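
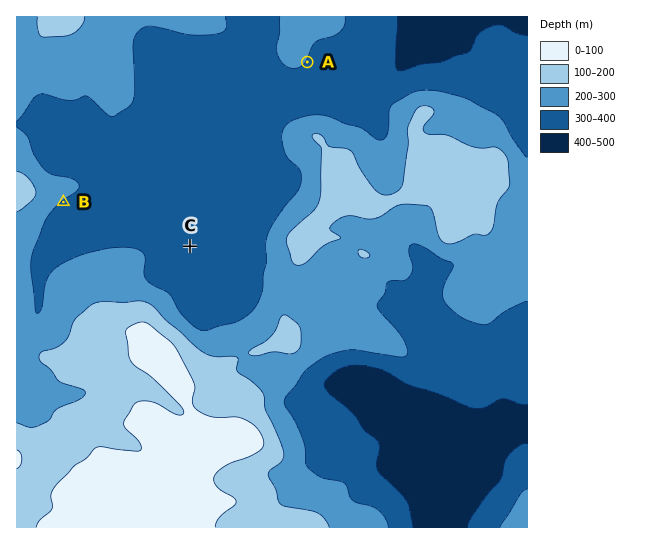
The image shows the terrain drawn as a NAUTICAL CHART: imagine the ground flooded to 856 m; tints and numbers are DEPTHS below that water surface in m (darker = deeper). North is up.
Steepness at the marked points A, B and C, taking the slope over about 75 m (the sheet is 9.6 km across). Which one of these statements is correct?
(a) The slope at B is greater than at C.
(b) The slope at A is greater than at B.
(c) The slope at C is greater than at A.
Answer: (a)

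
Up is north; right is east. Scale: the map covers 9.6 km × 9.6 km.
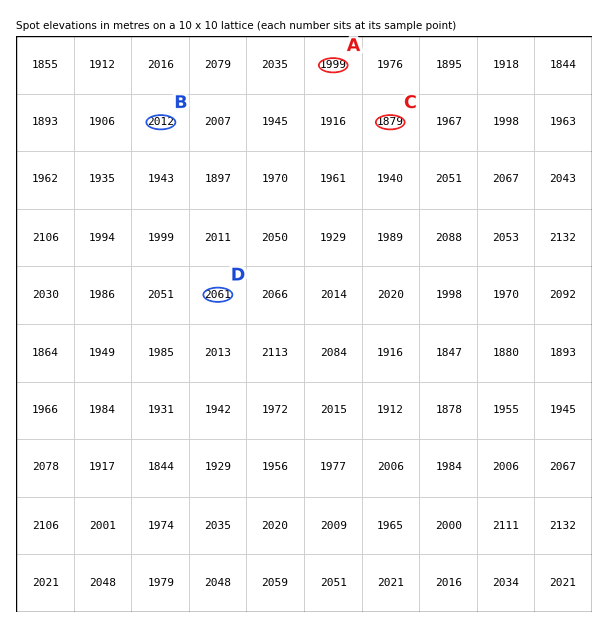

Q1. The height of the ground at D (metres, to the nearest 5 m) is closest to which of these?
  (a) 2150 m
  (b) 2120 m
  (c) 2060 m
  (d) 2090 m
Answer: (c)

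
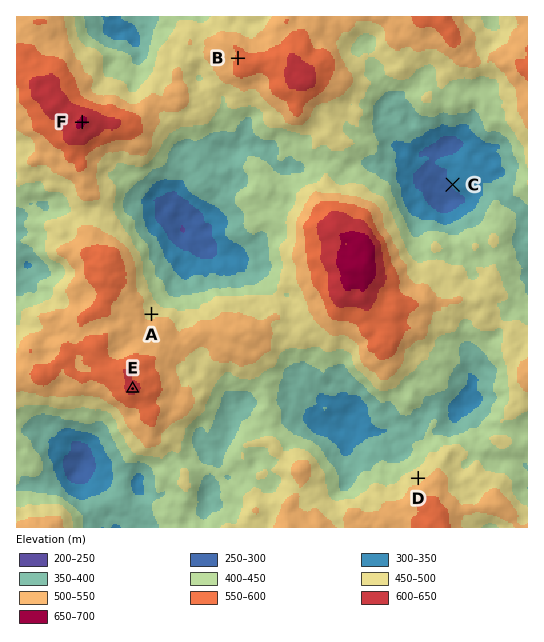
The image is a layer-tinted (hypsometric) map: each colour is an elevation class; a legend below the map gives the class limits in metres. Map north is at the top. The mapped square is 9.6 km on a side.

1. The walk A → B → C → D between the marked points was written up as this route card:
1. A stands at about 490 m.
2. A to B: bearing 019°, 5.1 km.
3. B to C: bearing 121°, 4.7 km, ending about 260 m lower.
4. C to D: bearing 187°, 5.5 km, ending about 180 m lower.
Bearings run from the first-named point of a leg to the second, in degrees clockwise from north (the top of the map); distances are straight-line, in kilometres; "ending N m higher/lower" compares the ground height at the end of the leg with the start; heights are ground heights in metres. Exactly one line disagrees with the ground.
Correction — Line 4: it should read "ending about 180 m higher".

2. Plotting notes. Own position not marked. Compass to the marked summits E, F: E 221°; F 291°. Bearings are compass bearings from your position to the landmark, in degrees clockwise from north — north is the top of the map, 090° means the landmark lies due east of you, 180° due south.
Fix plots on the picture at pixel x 294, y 203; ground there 440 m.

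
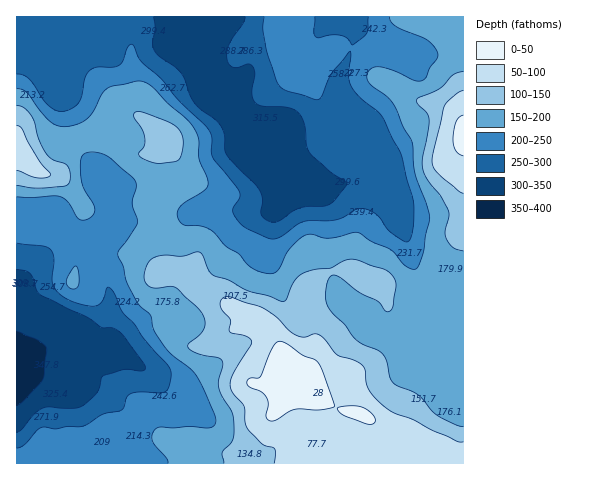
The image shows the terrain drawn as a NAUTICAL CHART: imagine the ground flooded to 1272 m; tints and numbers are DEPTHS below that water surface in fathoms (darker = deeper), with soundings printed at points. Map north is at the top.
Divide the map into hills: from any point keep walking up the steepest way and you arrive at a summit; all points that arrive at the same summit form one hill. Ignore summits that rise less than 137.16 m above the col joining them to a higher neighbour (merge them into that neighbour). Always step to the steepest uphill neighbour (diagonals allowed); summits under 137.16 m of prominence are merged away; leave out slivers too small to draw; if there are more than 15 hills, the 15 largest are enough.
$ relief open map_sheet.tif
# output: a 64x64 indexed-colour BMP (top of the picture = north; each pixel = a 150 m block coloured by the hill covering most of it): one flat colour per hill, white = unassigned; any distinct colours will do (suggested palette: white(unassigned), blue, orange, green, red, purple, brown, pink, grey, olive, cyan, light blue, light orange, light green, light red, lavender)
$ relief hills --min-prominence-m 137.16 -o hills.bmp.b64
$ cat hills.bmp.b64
<image width="64" height="64" href="data:image/bmp;base64,Qk12CAAAAAAAAHYAAAAoAAAAQAAAAEAAAAABAAQAAAAAAAAIAAATCwAAEwsAABAAAAAAAAAA////ALR3HwAOf/8ALKAsACgn1gC9Z5QAS1aMAMJ34wB/f38AIr28AM++FwDox64AeLv/AIrfmACWmP8A1bDFABEREREREREREREREREREREREREREREREREREREREREREREREREREREREREREREREREREREREREREREREREREREREREREREREREREREREREREREREREREREREREREREREREREREREREREREREREREREREREREREREREREREREREREREREREREREREREREREREREREREREREREREREREREREREREREREREREREREREREREREREREREREREREREREREREREREREREREREREREREREREREREREREREREREREREREREREREREREREREREREREREREREREREREREREREREREREREREREREREREREREREREREREREREREREREREREREREREREREREREREREREREREREREREREREREREREREREREREREREREREREREREREREREREREREREREREREREREREREREREREREREREREREREREREREREREREREREREREREREREREREREREREREREREREREREREREREREREREREREREREREREREREREREREREREREREREREREREREREREREREREREREREREREREREREREREREREREREREREREREREREREREREREREREREREREREREREREREREREREREREREREREREREREREREREREREREREREREREREREREREREREREREREREREREREREREREREREREREREREREREREREREREREREREREREREREREREREREREREREREREREREREREREREREREREREREREREREREREREREREREREREREREREREREREREREREREREREREREREREREREREREREREREREREREREREREREREREREREREREREREREREREREREREREREREREREREREREREREREREREREREREREREREREREREREREREREREREREREREREREREREREREREREREREREREREREREzMxERERERERERERERERERERERERERERERERERERERMzMzEREREREREREREREREREREREREREREREREREREREzMzMhERERERERERERERERERERERERERERERERERERETMzMyIRERERERERERERERERERERERERERERERERERETMzMzIiERERERERERERERERERERERERERERERERERERMzMzMiIhERERERERERERERERERERERERERERERERERMzMzMyIiIREREREREREREREREREREREREREREREREREzMzMzIiIiIRERERERERERERERERERERERERERERERETMzMzMiIiIiIiIRERERERERERERERERERERERERERERMzMzMyIiIiIiIiERERERERERERERERERERERERERERMzMzMzIiIiIiIiIiISIiIhEREREREREREREREREREREzMzMzMiIiIiIiIiIiIiIiIRERERERERERERERERERETMzMzMyIiIiIiIiIiIiIiIiIiIiIiIiERERERERERERMzMzMzIiIiIiIiIiIiIiIiIiIiIiIiIRERERERERERMzMzMzMiIiIiIiIiIiIiIiIiIiIiIiIhERERERERERMzMzMzMyIiIiIiIiIiIiIiIiIiIiIiIiERERERERETMzMzMzMzIiIiIiIiIiIiIiIiIiIiIiIiEREREREREzMzMzMzMzMiIiIiIiIiIiIiIiIiIiIiIiIREREREREzMzMzMzMzMyIiIiIiIiIiIiIiIiIiIiIiIRERERERERMzMzMzMzMzIiIiIiIiIiIiIiIiIiIiIiIhEREREREREzMzMzMzMzMiIiIiIiIiIiIiIiIiIiIiIiERERERERETMzMzMzMzMyIiIiIiIiIiIiIiIiIiIiIiERERERERETMzMzMzMzMzIiIiIiIiIiIiIiIiIiIiIiIRERERERERMzMzMzMzMzMiIiIiIiIiIiIiIiIiIiIiIREREREREREzMzMzMzMzMyIiIiIiIiIiIiIiIiIiIiIhERERERERETMzMzMzMzMzIiIiIiIiIiIiIiIiIiIiIhERERERERERMzMzMzMzMzMiIiIiIiIiIiIiIiIiIiIiERERERERERMzMzMzMzMzMyIiIiIiIiIiIiIiIiIiIiIREREREREREzMzMzMzMzMzIiIiIiIiIiIiIiIiIiIiIRERERERERETMzMzMzMzMzMiIiIiIiIiIiIiIiIiIiIhERERERERETMzMzMzMzMzMyIiIiIiIiIiIiIiIiIiIhERERERERERMzMzMzMzMzMzIiIiIiIiIiIiIiIiIiIhEREREREREREzMzMzMzMzMzMiIiIiIiIiIiIiIiIiESERERERERERERMzMzMzMzMzMyIiIiIiIiIiIiIiIhEREREREREREREREzMzMzMzMzMzIiIiIiIiIiIiIiIhERERERERERERERERMzMzMzMzMzMiIiIiIiIiIiIiIhEREREREREREREREREzMzMzMzMzMyIiIiIiIiIiIiIiERERERERERERERERETMzMzMzMzMzIiIiIiIiIiIiIiIRERERERERERERERERMzMzMzMzMzMiIiIiIiIiIiIiIhEREREREREREREREREzMzMzMzMzMyIiIiIiIiIiIiIiEREREREREREREREREzMzMzMzMzMz"/>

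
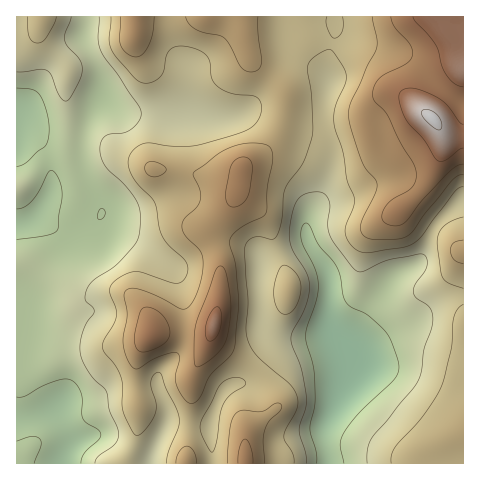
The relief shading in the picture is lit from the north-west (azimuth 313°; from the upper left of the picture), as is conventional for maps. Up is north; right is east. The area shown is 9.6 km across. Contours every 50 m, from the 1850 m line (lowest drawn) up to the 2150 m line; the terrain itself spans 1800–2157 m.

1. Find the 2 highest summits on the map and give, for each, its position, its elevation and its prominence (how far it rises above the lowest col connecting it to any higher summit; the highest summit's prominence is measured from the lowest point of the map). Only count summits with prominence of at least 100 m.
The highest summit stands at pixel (432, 118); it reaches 2157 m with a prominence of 357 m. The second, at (214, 325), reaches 2117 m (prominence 167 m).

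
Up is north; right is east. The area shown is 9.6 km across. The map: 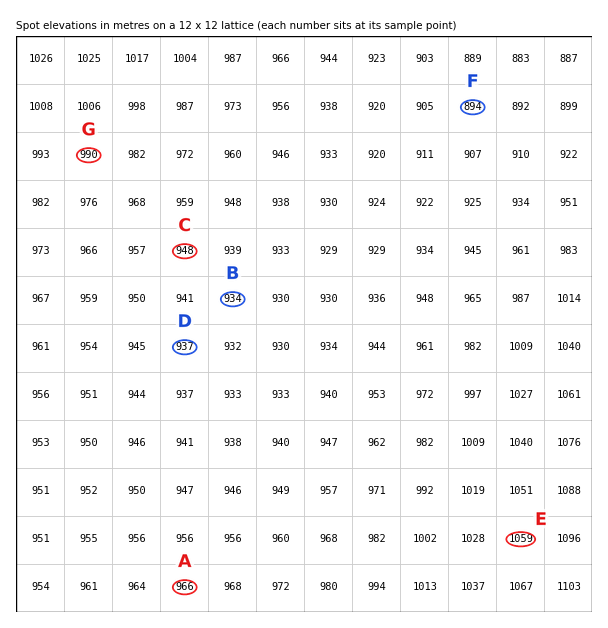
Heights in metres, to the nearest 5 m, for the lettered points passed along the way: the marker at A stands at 965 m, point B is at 935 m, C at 950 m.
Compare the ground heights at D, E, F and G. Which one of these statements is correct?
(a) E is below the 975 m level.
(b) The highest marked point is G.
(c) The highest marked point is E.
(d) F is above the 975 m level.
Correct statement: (c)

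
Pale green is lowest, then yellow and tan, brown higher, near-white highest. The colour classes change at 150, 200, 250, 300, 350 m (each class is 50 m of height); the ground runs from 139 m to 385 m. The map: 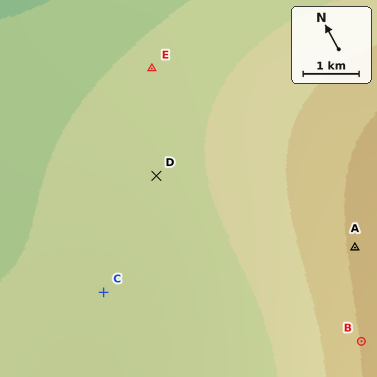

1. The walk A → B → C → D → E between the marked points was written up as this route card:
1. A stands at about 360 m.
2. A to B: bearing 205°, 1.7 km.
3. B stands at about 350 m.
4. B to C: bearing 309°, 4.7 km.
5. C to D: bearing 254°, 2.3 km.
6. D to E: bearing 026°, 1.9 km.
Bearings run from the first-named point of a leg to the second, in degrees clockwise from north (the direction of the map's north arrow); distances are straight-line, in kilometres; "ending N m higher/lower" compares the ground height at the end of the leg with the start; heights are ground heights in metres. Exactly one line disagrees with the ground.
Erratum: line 5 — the bearing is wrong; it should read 53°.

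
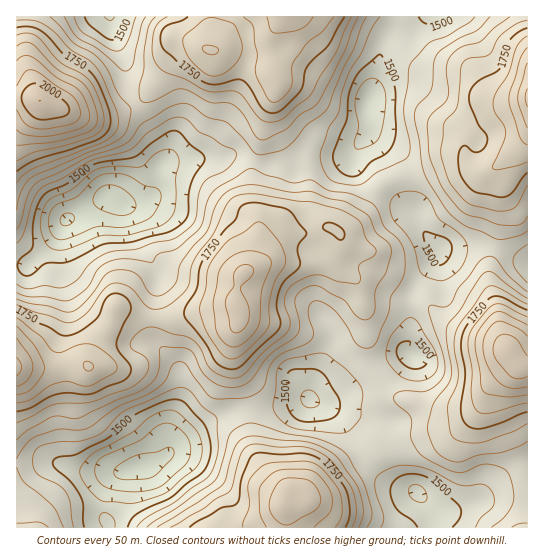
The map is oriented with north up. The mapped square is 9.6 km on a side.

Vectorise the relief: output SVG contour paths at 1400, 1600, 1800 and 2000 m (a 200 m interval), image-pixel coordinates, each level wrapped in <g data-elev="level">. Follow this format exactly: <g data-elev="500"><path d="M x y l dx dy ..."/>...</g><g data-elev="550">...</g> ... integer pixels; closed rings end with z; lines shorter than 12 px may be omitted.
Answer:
<g data-elev="1400"><path d="M126 491l-17-3-10-6-3-5-1-7 1-5 3-6 6-4 34-14 16-14 7-3 9 0 11 7 6 7 3 9-2 11-4 7-20 18-7 5-15 3z"/><path d="M58 239l-6-4-3-8 0-9 2-8 7-6 20-8 14-15 7-5 12-3 14 2 20 10 12 3 4 5 0 6-5 11-5 7-6 4-22 6-26 0-30 12z"/></g><g data-elev="1600"><path d="M64 527l-10-20-30-25-7-15"/><path d="M367 527l4-8 1-6-6-23-4-11-14-22-5-6-10-6-15-6-32-6-35-10-12 3-9 8-11 39-5 8-67 46"/><path d="M17 459l10-16 8-6 23-8 20 1 9-2 31-21 33-15 13-10 8-16 5-4 5 0 4 2 20 29 7 5 6 1 23-1 13-4 8-7 6-20 6-8 10-7 21-8 6-6 1-7-5-20 2-6 4-4 9 2 12 8 11 14 8 15 4 5 7 3 6-1 6-5 11-27 3-20 12-18 2-8 0-12-5-15-15-15-8-18-7-7-20-8-21-4-18-10-20 3-25-8-15-7-5 2-31 20-7 11-5 21-5 8-21 19-19 5-5 8-28-3-18 3-10 8-11 19-17 11-7 1-17-4-16 0-12-4"/><path d="M527 292l-19-17-13-17-6-2-7 3-23 28-9 17-5 3-14-2-2 2 1 10 14 42 1 11-3 9-7 7-8 5-25 0-5 2-3 4 2 6 14 14 2 5-1 17 7 12 7 7 21 11 11 3 8 0 13-6 8-2 15 3 7 6 5 16 0 14-8 14-14 10"/><path d="M17 229l4-8 7-26 4-8 5-4 52-26 36-13 6-5 11-15 24-15 9-4 7-2 7 1 18 13 20 6 15 14 15 17 8 0 20-5 9-8 13-16 14-10 6-7 16-38 11-21 12-32"/><path d="M146 17l-5 9-8 39-3 4-4 2-5-2-24-21-20-11-13-20"/><path d="M490 17l-12 13-17 7-16 10-9 10-3 8-2 24-3 6-10 10-3 8 7 50 5 16 18 28 8 9 10 9 36 15 19-4 9-5"/></g><g data-elev="1800"><path d="M335 527l5-6 2-8-1-14-2-9-18-23-8-4-10-2-34 2-7 3-8 8-6 9 1 23-6 16 0 5"/><path d="M17 403l13-3 19-14 12-4 8 0 16 4 6-1 23-12 3-6-2-5-5-6-11-8-8-4-12 1-18 7-7 0-13-15-24-19"/><path d="M227 358l7 1 7-3 16-15 10-12 3-7-1-19 3-14 4-10 9-16 0-9-5-11-13-16-6-5-6 1-10 9-18 9-14 18-5 11-2 17-6 18 0 8 9 22 12 18z"/><path d="M527 317l-24-12-9 0-7 5-14 17-4 8-1 10 4 25-1 27 2 8 4 6 5 2 7 0 38-10"/><path d="M17 161l17-9 31-6 28-10 8-6 3-11-2-10-5-15-5-9-5-7-27-16-18-21-7-6-9-2-9 2"/><path d="M209 75l10 0 10-5 10-11 3-10-1-8-7-16-4-3-17-4-6 0-5 3-17 14-2 6 2 9 5 9 11 11z"/><path d="M527 36l-6 5-4 5-8 27-15 25 0 12 10 15 2 8-2 8-12 26 2 2 5 0 18-3 10-4"/><path d="M244 17l7 6 3 6 1 13 2 12-2 15 2 8 10 21 3 3 4 1 8-4 8-9 2-7 0-15 3-8 12-16 16-12 11-14"/></g><g data-elev="2000"><path d="M39 119l8 0 16-3 5-2 1-5-4-8-18-13-6-4-7-1-5 3-4 3-3 5 0 5 1 6 6 8 5 4z"/></g>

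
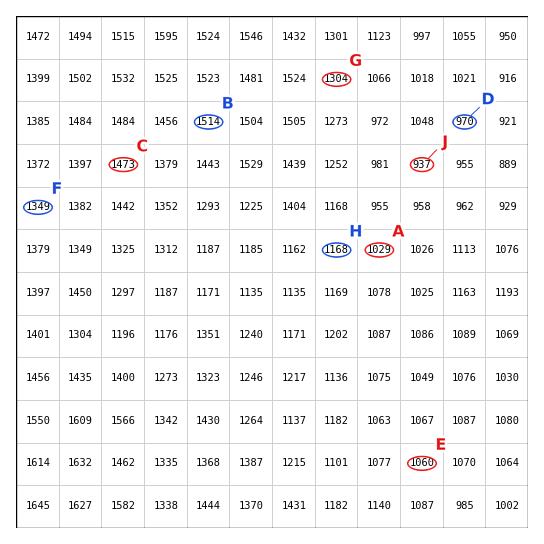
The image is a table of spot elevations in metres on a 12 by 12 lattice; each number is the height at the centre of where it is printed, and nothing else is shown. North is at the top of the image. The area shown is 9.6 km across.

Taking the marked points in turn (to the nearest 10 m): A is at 1030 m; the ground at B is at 1510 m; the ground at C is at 1470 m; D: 970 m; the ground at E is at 1060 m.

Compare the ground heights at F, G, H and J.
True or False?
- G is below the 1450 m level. True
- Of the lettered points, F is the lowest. False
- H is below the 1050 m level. False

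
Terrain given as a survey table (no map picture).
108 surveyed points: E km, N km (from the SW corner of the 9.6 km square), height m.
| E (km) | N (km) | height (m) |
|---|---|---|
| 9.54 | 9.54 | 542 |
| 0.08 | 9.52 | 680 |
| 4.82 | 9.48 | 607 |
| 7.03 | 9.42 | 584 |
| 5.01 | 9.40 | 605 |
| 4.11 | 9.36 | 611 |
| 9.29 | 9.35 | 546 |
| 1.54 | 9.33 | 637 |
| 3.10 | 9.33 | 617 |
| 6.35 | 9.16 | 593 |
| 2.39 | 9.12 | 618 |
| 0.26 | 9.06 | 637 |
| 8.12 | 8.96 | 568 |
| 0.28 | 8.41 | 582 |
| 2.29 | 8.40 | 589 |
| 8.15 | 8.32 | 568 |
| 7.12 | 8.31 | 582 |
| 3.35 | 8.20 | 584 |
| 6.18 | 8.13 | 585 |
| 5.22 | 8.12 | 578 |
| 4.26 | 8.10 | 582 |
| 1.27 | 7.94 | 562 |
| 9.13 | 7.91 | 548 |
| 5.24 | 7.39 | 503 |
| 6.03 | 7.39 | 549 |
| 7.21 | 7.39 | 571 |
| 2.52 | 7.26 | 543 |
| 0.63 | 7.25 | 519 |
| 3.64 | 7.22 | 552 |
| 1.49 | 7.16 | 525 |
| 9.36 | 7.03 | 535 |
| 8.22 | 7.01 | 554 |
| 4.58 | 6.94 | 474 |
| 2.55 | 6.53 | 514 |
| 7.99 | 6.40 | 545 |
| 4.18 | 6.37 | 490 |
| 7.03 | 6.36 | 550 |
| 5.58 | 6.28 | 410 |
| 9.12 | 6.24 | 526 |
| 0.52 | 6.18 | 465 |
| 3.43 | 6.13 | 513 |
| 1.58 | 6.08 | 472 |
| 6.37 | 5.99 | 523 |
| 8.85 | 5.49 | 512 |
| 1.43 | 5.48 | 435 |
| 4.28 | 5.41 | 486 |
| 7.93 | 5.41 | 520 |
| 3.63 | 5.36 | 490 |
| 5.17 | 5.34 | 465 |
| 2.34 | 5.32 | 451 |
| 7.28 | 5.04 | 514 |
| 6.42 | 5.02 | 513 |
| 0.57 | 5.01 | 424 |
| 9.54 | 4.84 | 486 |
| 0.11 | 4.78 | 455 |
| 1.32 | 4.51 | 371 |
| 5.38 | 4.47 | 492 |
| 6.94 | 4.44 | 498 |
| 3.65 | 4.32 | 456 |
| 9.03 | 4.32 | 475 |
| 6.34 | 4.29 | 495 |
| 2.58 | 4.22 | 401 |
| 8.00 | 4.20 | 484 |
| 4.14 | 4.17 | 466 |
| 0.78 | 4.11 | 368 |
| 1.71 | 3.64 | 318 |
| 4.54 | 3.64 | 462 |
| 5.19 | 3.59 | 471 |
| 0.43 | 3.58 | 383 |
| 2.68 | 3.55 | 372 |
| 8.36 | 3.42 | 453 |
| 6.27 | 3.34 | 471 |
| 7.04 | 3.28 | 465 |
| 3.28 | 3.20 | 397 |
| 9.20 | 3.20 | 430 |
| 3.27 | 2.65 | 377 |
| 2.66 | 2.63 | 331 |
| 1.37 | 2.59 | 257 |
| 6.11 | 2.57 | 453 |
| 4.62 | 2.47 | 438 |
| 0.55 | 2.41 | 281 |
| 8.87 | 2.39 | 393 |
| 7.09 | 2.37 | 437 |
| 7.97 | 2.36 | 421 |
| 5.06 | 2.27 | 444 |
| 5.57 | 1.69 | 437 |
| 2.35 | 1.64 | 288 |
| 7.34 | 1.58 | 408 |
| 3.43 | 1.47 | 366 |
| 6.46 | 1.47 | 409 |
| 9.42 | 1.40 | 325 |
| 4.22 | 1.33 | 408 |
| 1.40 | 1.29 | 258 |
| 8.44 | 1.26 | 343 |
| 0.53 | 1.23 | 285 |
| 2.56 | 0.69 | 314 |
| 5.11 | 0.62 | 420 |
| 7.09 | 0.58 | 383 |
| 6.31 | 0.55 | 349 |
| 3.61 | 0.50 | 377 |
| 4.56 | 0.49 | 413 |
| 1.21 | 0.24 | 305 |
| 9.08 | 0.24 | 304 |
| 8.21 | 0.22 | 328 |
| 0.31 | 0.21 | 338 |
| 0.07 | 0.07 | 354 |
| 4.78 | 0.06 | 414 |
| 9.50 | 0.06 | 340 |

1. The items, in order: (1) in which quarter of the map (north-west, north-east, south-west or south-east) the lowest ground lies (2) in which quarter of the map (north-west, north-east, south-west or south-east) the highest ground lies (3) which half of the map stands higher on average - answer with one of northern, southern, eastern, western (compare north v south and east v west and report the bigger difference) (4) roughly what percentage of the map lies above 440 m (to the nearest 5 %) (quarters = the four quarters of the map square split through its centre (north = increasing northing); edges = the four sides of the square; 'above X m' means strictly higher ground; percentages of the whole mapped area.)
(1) The lowest ground is in the south-west quarter.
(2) Look to the north-west quarter for the highest ground.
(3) On average the northern half of the map is the higher ground.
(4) About 60 % of the map lies above 440 m.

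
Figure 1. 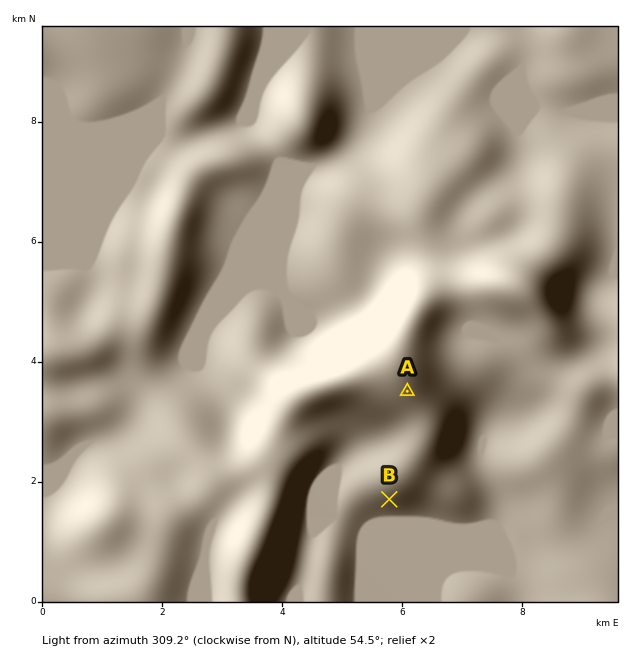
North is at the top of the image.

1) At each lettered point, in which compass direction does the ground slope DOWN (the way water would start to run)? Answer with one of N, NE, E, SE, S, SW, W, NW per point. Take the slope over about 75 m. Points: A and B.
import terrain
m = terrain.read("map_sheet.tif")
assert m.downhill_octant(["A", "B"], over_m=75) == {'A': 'SE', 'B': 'S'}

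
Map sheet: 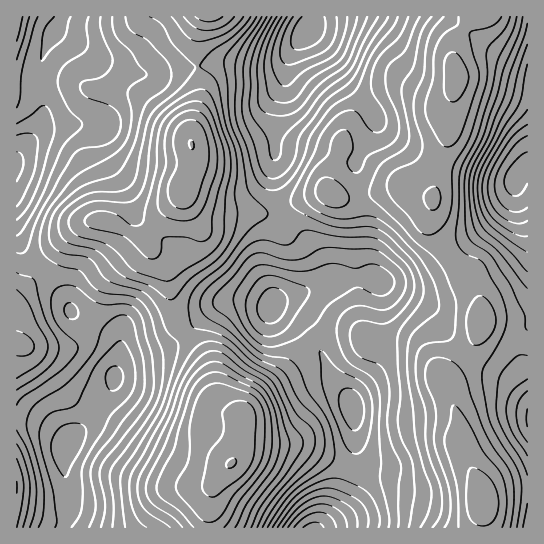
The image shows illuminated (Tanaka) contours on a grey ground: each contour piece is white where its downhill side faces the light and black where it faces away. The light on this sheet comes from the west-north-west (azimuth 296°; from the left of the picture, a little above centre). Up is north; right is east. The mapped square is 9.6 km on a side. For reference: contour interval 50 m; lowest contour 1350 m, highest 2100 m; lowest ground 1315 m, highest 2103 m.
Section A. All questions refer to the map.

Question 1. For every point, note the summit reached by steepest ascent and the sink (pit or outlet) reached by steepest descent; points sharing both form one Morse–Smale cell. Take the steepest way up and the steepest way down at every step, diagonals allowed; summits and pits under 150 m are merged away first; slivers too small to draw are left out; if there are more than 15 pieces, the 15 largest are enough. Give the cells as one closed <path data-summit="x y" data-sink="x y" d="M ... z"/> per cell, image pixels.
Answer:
<path data-summit="231 463" data-sink="67 446" d="M43 268l-27 30 0 121 10 1 20 7 22 16-4 12 0 15 4 19 0 22-4 16 145 1 3-38 7-13 17-20 4-14 3-22-6-5-20-6-4-29-8-23-20-23-20 13-39 12-7 7-4 8 5-22-3-14-23-15-20-9-22-37z"/><path data-summit="231 463" data-sink="314 527" d="M370 277l-39 4-49 18-9 6-12 0-14-4-20 0-14 7-28 26 18 20 6 12 7 28 1 16 20 6 6 5-3 22-4 14-17 20-7 13-3 20 1 18 108 0 9-7 12-16 17-44-4-63 24-29 8-19-3-65-3-5z"/><path data-summit="191 145" data-sink="17 166" d="M54 31l-7 14-10 33 6 24-2 21-25 36 0 76 8 18 18 15 22-29 14-12 11-6 20 0 34 19 2-2 15-21 24-27 9-27-2-30 10-39-1-19-3-8-44 8-20-2-35-13-15-12z"/><path data-summit="482 501" data-sink="314 527" d="M450 257l-29 19-15 4-26 2 4 68-8 19-24 29 4 47-1 22-16 38-20 23 164-1 0-25-4-17-18-40-4-30-12-32 3-9 21-24 7-11 5-18-1-22-7-16z"/><path data-summit="457 77" data-sink="307 30" d="M471 16l-159 1-4 14 17 20 20 32 23 23 7 11 1 5-3 11-17 30 1 23 4 11 32-9 14 0 26 10 4-31 11-29 4-39 4-16-3-32 8-20z"/><path data-summit="457 77" data-sink="517 177" d="M527 16l-54 0-12 15-6 15-2 19 3 8 0 10-7 35 0 12-2 13-10 24-6 46 1 14 18 29 32-24 22-22 8-12 4-21 5-6 7-4z"/><path data-summit="191 145" data-sink="314 527" d="M185 189l-25 28-16 22 21 27 10 53 10 16 21-22 13-9 8-3 20 0 14 4 12 0 9-6 27-8 15-9 0-12-7-15-29-36-6-11-12 5-53-1-22-9-10-10z"/><path data-summit="191 145" data-sink="307 30" d="M290 53l-7 8-12 6-54-4-20 4 4 16 0 11-10 39 2 30-9 24 1 6 10 10 16 8 15 2 44 0 11-4-8-34 2-41 2-27 8-26z"/><path data-summit="191 145" data-sink="67 446" d="M102 220l-13 1-11 6-15 14-20 26 9 11 22 37 20 9 23 15 3 14-3 19 9-12 39-12 14-8 5-6-9-15-7-44-5-14-22-24-28-14z"/><path data-summit="482 501" data-sink="307 30" d="M307 31l-18 26-4 24-8 26-4 68 4 22 5 11 39-15 9 0 15 6 14-2-3-34 17-30 3-11-8-16-23-23-20-32z"/><path data-summit="482 501" data-sink="527 419" d="M481 324l-6 18-27 32-3 9 12 32 4 30 16 36 5 19 3-4 14-7 29-3 0-140-21-5-16-8z"/><path data-summit="482 501" data-sink="517 177" d="M527 168l-6 3-5 6-4 21-8 12-22 22-31 25 8 12 14 14 4 8 3 8 1 27 26 15 19 4 2 0z"/><path data-summit="209 17" data-sink="17 166" d="M203 16l-140 0-8 15 28 17 20 15 30 10 20 2 44-9-1-24z"/><path data-summit="457 77" data-sink="314 527" d="M407 188l-14 0-33 10 4 23 1 42 4 8 12 10 16 0 24-5 30-19-14-19-6-15 2-24-3-3z"/><path data-summit="17 487" data-sink="67 446" d="M26 420l-10 1 0 106 47 1 5-17 0-22-4-19 0-15 4-12-19-15z"/>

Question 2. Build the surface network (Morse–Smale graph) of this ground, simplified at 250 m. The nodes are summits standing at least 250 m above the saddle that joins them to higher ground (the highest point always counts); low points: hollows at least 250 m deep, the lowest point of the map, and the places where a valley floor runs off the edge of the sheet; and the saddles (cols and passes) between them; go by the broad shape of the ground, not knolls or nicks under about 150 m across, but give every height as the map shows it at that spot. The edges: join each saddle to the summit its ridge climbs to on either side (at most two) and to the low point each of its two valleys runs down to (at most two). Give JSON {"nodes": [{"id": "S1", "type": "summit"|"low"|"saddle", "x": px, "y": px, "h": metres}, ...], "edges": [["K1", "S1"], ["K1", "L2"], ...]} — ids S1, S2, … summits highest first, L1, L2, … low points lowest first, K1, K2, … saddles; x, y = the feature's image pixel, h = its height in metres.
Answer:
{"nodes": [
{"id": "S1", "type": "summit", "x": 231, "y": 463, "h": 2103},
{"id": "S2", "type": "summit", "x": 191, "y": 145, "h": 2051},
{"id": "S3", "type": "summit", "x": 482, "y": 501, "h": 2049},
{"id": "L1", "type": "low", "x": 307, "y": 30, "h": 1315},
{"id": "L2", "type": "low", "x": 313, "y": 527, "h": 1333},
{"id": "L3", "type": "low", "x": 517, "y": 178, "h": 1426},
{"id": "L4", "type": "low", "x": 17, "y": 167, "h": 1437},
{"id": "K1", "type": "saddle", "x": 439, "y": 165, "h": 1931},
{"id": "K2", "type": "saddle", "x": 450, "y": 258, "h": 1867},
{"id": "K3", "type": "saddle", "x": 198, "y": 66, "h": 1801},
{"id": "K4", "type": "saddle", "x": 186, "y": 335, "h": 1758},
{"id": "K5", "type": "saddle", "x": 282, "y": 209, "h": 1741},
{"id": "K6", "type": "saddle", "x": 385, "y": 342, "h": 1726}],
"edges": [["K1", "S3"], ["K1", "L1"], ["K1", "L3"], ["K2", "S3"], ["K2", "L2"], ["K2", "L3"], ["K3", "S2"], ["K3", "L1"], ["K3", "L4"], ["K4", "S1"], ["K4", "S2"], ["K4", "L2"], ["K4", "L4"], ["K5", "S2"], ["K5", "S3"], ["K5", "L1"], ["K5", "L2"], ["K6", "S1"], ["K6", "S3"], ["K6", "L2"]]}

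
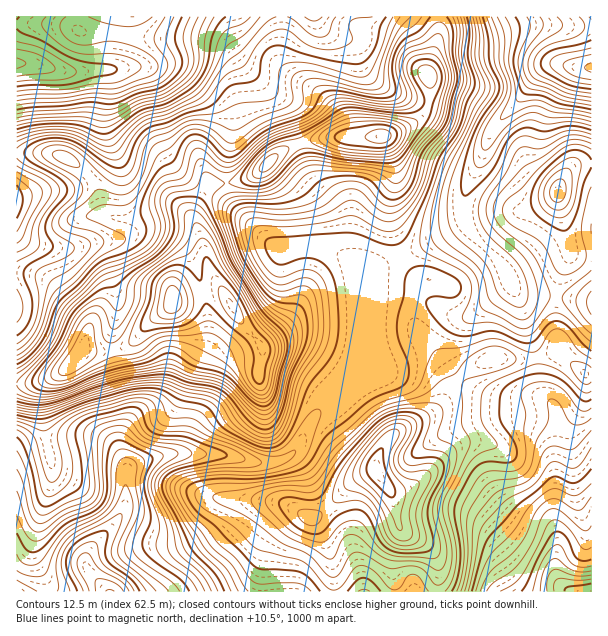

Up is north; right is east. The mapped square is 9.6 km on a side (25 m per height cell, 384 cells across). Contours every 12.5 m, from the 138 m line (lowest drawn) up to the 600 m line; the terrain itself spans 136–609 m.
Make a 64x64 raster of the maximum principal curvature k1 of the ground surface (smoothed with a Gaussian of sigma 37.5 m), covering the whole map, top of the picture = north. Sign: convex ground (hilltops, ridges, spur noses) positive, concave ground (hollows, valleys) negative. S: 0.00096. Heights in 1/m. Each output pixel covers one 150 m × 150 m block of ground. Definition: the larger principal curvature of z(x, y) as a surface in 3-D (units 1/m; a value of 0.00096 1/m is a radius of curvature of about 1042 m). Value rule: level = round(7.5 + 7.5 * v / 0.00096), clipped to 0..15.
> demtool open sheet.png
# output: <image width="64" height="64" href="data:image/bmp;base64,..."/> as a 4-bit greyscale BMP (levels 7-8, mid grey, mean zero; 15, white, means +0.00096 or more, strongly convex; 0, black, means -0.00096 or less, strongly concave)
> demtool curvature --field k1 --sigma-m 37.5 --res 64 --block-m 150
<image width="64" height="64" href="data:image/bmp;base64,Qk12CAAAAAAAAHYAAAAoAAAAQAAAAEAAAAABAAQAAAAAAAAIAAATCwAAEwsAABAAAAAAAAAAAAAAABEREQAiIiIAMzMzAERERABVVVUAZmZmAHd3dwCIiIgAmZmZAKqqqgC7u7sAzMzMAN3d3QDu7u4A////AIiJu6qYZXmYd3d3iJqoiIh4q5iIm6mJzLqIeImahmeImZq6iJl2iZh3d3eIiaiIiIirmIial2e9uYiIiZl2iZmZq7hnmqmpmIh3eIiJmIiIiLuYh4qWWM25iIiJqXebuqqrp1aKy6qZmZiImImYiId5uoiHiZd6zLmIiImZeJq7qrqXVom7uqqqqZmZmZiIh3m5iIiaqr3LqZiIiJmIiLuby5dmiJmqmZmYiZmZiIiIiqh4iavO7bqZiIiImYh3q4rLiHd4iJqYeJmZmIiIiJmrl3eIm+26mZiIeIiZiHerituYiIiIeZh3mpmYh3d4m7uXd3eM64iIiHd4iJiIeLuK3JiZmph4mHeaqZiIiIm8u7l3d43aiId4d3iIiHeJuonMqaq7qGaIiKuqqZmqu8uqu5dmncmZdnd4h4iId4mpeM2qq8upd5mrzLu7u8zcupm8qHe+uaqGZ4h3iIh4iqh3vKmrupmJrN7t3MzM3cy5iKzKmd67zJeIh3iImYiJqHesqZqpiIm97u3My7qZmamIm8y77are2oh3eImpmImod6ypmqh2aJq7qZmZh3d3iIeJvMzrd53sqHd4mqmIiah4rKmZmHZWiZmIiIiHiIh3d4iaveplec25iImrqYiJmHi8qImYh3eIh3iIh3eauod4iImu/HZ4mrqpqrqYiImYaLyYiZh3iamHd4iHeJzbl3iYiJz/uId4maqqmZiIiZhou5iIh2eKzKqZqrqqreuYiIh3ie/8qHeIiJiIiIiJmXm7mHd3Z4m8y6mau6qu64iIiHeJrv/aiIiIh4iIiImqiaqXdmeIiJq6mHeJmb/7iIiId4mrzuyoiIh3eIiIiKyZqph3d4d3eJqXZmeJz/uIiIh4iJmau6mIiHeIiId4rdzcuYd4h2Z3iZh2VXnv+oh4iIiIiIiJmZiId4h3d3eu///9qYiHZndomXZmi//5d3eIiIiHd3iZmIiHd3d3Z6/u///sqYh3iHeamJrN/+hmd4iIh3d3eJmZmIiHd3d5vrze//7cy6qrqqvMzMzf+WZ3iIh3d3eIiImqmZmZmavdeJvf/d7u3My6u8zLqb/7iIiIiId3d4iIiau7zMu6q8tmeK3svN7supiaqZh3rvy6mIiIiIiIiIiJmrvMu6mqqWZni+2pq92nZ5mHd3jO3cuZmIiIiIiImZiImpmZqrqYZmd53rh4vslnmYd3jP68y5mIiIiIiJmYh3ial3ibuphmZ4m+2Xed7amph3i//Jq6mIiIiIiJmYh3eJmHd5u5h2Zoma3qh4rf7LqYiv/ZeaqoiIiIiImYiIiImYdnm7mHdnmqq+yHd5ztypmc/6d4q6mIiId4iZiIiZmId2ebqYd3iqmK3Jdmac65mK/9h3ibuYiId3eIiHiZmYd3d5qph3eamHjNqZiJzqmIz/qHd4u6iIh3d4iIiZqZh3d3mqmHiaqXd6y7vMvNqInv2HdmerqYh3eIiJmqqqmHd3eZqZiqqYd4m6q8y825i/6nd2Z5qZiHd3iImqqpmYh3eJmamaqZh3iamIiJvbmd/Hd3ZniZiId3eIiZmYiYiHd4mJmZiIiHd4mHd2asua/qZnd3eIiId3d4iZiIiIiHd4mYiZl4iIh3eId3Zoqpz9h3d3d4iId3eIiZmIh3iIiImYiJqYmZmId4iHdmearfyHd3eIh3d3d4iZmIh3d4iImZd5qYiavLqpmZh2VprO6od3eIiIiId3iaqYiHd4iZmph4mpd4m83cuqqZhnnN7JhmZ4iIiIiHiJqpiId3iZqpiIm7h3iImruqqZqZrNzLmGZomZmZmIeIm7qYh3iJqqmZq8uHmIiImZmYmarNuruph4mqqqmYd3irypiHeImZqZm824eYd3eJqpiImsuJu7zLqqqZmYd2Z5vbmId4iImZib3rh6h3eJq7mHeKuHmrzv/8qYd4iHZni9yoh3iIiJmJrOyHmHeJvduYd4qnecy83//JdmeId3eL3JiHeIh4mYia3aiqq87+yoiHmpd63JiL//yFVoiIeJvbl3d4iHiamIjNyt7v//yoiIiaiIvrdmiv/+qImau6vNp3d3iIeKqZiKzL3v/tuYiImaqZnNp2Z5v///7v///tyXd4iId4q6mIm6qru6qph4maqqqsuYdomaz/////7//9uYmZh3ibqIiaqYmZmamHiZqqmau6l3iJmIrN7dzO///9uqmHeJq5iJqYiIiImoiJmamZmqqYeIiIdmeau93c3v/bqZd4ibqJmZiIiHiamIiKqZiamZmIiHdmZ5vMuoiazvuImYiIm5mZiIiId4mpiIqYiJmZmYiHd2Z5vcqHd3iu/HZ5mZmaqYiIiIh3eJh3iYZomZqpiId3eKzMqHd3eK39iJrMupmph3iIh3d4mHaIdmeImrqIiHiau6mHZ3iIvvy7zMy5iJl2d4iHd3iId3h2Z3d5uoiIiaqpiIdniave7Lu5iZhneHZ3h3d4iIh3d3Zndnm6iIiZqZiIh3iave3cl2Z4h2Znd3eHd4iZiHeHd3d3iaqImZmYh4iHd4m9ut2nVniIdmZ3iIiImaqZmZmZmZiZqYiZmYh3eIh3eLyZ3rd3iJmIiIiZqqqqqqqqqpmqmZmpiImZmHd4iHd4unneyZmZmZqqqqqqqqqpmZmZmZmZmamIiZmYeIiZmZmpeM7KqZiZqqqqqqqqqZmIiIiIiIiImYiJmZiImqu7qZl4zcqYiImqqqqq"/>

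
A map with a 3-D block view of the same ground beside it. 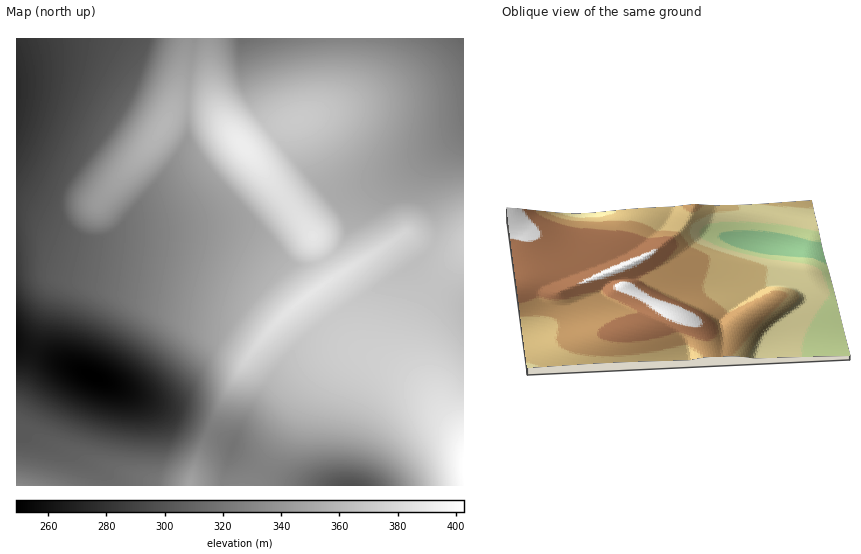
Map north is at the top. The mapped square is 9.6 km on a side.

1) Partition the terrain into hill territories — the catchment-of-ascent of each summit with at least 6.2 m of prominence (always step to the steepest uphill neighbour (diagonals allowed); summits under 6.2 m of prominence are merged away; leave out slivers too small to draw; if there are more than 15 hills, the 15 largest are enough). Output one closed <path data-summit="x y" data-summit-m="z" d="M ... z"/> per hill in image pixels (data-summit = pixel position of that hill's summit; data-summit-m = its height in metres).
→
<path data-summit="463 467" data-summit-m="403" d="M414 264l-80 52-39 33-19 23-35 54-9 22 4 5 45 26 23 7 160-1 0-184-29-15z"/><path data-summit="313 292" data-summit-m="388" d="M463 132l-95 59-9 9-6 10-3 16-8 19-15 13-15 6-19 0-34-25-27-10-39-1-75 2-17 10-19 0-28-8-16-8-21-2-1 123 39 14 63 28 114 58 14-27 20-31 22-30 18-19 28-22 80-52 15-12 7-14 1-10-9-32 0-20 9-18 25-22z"/><path data-summit="164 126" data-summit-m="359" d="M194 38l-178 1 1 183 21 2 16 8 28 8 19 0 7-2 15-13 46-56 19-31 0-50z"/><path data-summit="243 146" data-summit-m="392" d="M241 38l-46 1-7 49 0 50-19 31-50 61 113-1 27 10 34 25 19 0 8-2 10-6 12-11 8-19 3-16 6-10 9-9 26-16-33 12-20 5-12-1-8-6-45-47-23-34-11-25z"/><path data-summit="189 485" data-summit-m="347" d="M99 379l0 13-12 34-6 27 8 10 12 7 8 8 2 8 192-1-22-6-23-12-22-14-4-4 1-3-9-7z"/><path data-summit="17 485" data-summit-m="332" d="M19 346l-3 1 0 138 94 1-1-8-8-8-12-7-8-10 6-27 12-34 0-13-44-20z"/><path data-summit="463 245" data-summit-m="372" d="M463 135l-26 23-7 11-2 7 0 20 8 23 0 19-7 14-14 12 6 9 14 13 27 14 2 0z"/>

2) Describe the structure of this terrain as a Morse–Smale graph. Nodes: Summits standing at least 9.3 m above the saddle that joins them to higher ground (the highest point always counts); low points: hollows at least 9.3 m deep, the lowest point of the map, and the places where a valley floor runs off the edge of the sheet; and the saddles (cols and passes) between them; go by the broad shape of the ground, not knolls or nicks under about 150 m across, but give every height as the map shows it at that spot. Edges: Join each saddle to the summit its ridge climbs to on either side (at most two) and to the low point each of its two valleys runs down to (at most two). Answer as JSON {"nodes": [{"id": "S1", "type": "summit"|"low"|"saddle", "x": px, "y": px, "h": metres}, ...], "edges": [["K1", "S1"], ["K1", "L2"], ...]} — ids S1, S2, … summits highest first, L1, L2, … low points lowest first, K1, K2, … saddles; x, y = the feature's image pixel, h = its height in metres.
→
{"nodes": [
{"id": "S1", "type": "summit", "x": 463, "y": 468, "h": 403},
{"id": "S2", "type": "summit", "x": 244, "y": 146, "h": 392},
{"id": "S3", "type": "summit", "x": 312, "y": 292, "h": 388},
{"id": "S4", "type": "summit", "x": 190, "y": 484, "h": 347},
{"id": "S5", "type": "summit", "x": 18, "y": 485, "h": 332},
{"id": "L1", "type": "low", "x": 92, "y": 376, "h": 249},
{"id": "L2", "type": "low", "x": 17, "y": 90, "h": 275},
{"id": "L3", "type": "low", "x": 350, "y": 485, "h": 297},
{"id": "L4", "type": "low", "x": 462, "y": 39, "h": 312},
{"id": "L5", "type": "low", "x": 242, "y": 39, "h": 315},
{"id": "K1", "type": "saddle", "x": 327, "y": 259, "h": 371},
{"id": "K2", "type": "saddle", "x": 329, "y": 320, "h": 370},
{"id": "K3", "type": "saddle", "x": 432, "y": 249, "h": 364},
{"id": "K4", "type": "saddle", "x": 348, "y": 39, "h": 328},
{"id": "K5", "type": "saddle", "x": 263, "y": 470, "h": 327},
{"id": "K6", "type": "saddle", "x": 209, "y": 432, "h": 324},
{"id": "K7", "type": "saddle", "x": 17, "y": 210, "h": 290},
{"id": "K8", "type": "saddle", "x": 32, "y": 351, "h": 261}],
"edges": [["K1", "S2"], ["K1", "S3"], ["K1", "L1"], ["K1", "L4"], ["K2", "S1"], ["K2", "S3"], ["K2", "L1"], ["K3", "S1"], ["K3", "S3"], ["K3", "L1"], ["K3", "L4"], ["K4", "S2"], ["K4", "L4"], ["K4", "L5"], ["K5", "S1"], ["K5", "S4"], ["K5", "L1"], ["K5", "L3"], ["K6", "S3"], ["K6", "S4"], ["K6", "L1"], ["K7", "S3"], ["K7", "L1"], ["K7", "L2"], ["K8", "S3"], ["K8", "S5"], ["K8", "L1"]]}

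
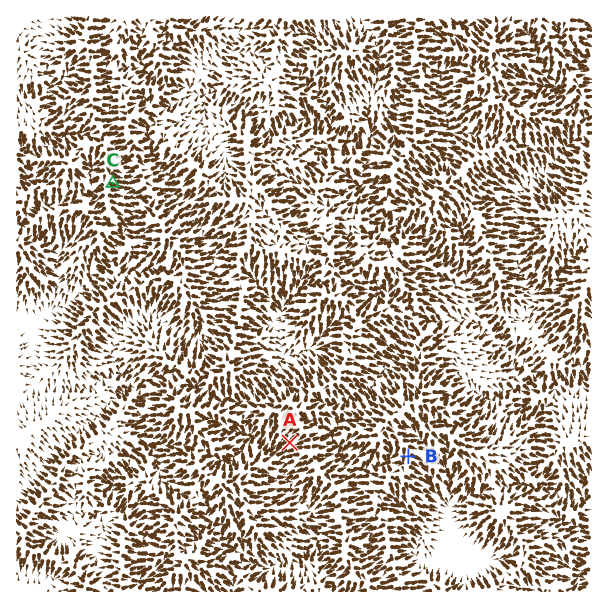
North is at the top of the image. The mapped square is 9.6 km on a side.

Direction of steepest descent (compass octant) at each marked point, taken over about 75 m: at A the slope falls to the SW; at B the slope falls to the SE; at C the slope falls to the E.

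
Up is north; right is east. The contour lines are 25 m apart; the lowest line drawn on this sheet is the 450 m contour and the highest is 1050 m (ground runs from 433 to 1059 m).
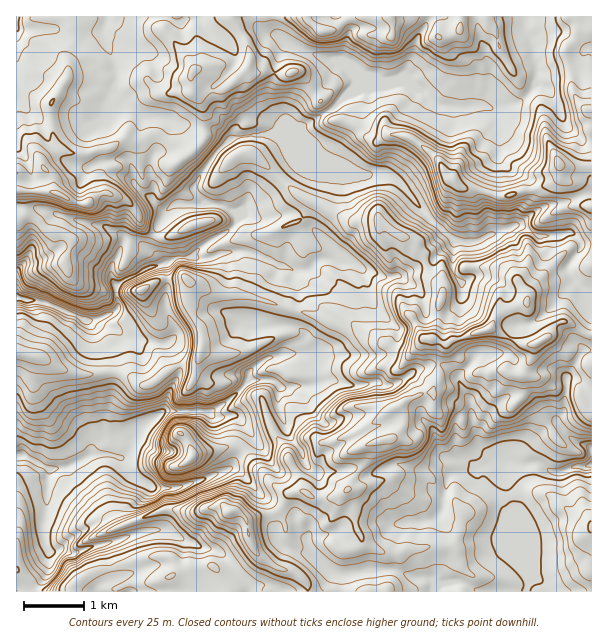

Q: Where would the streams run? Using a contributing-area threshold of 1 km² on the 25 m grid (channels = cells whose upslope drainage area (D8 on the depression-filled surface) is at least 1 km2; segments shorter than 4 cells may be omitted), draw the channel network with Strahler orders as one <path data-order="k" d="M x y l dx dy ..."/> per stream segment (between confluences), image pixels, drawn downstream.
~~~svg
<path data-order="1" d="M527 555l0 36"/><path data-order="1" d="M308 543l3 6 6 8 0 1 12 12 6 3 21 0 1-1 5 0 1-2 24 0 2-1 3 0 1 1 5 0 4 3 3 0 5 3 10 0 2 2 7 0 6 4 29 0 10 8 9 0 2 1 42 0"/><path data-order="1" d="M182 539l-18-9-14 0-1 1-12 2-2 1-3 0-1 2-3 0-2 1-3 0-1 2-3 0-2 1-3 0-6 3-12 2-1 1-12 3-9 5-3 0-5-3-16 0-5-6 0-6-1-2 0-6-2-1 0-5 3-6 0-7 2-2 0-22 1-2 0-15-3-4"/><path data-order="1" d="M420 521l9 0 2-2 3 0 6-6 3-6 0-10 3-5 0-7 1-2 2-6 4-4 15 0 9-5"/><path data-order="1" d="M212 476l-6 3-3 0-2 1-3 0-1 2-12 3-2 1-4 0-2 2-24 0-6-5-10-4-11-11 0-1-3-3 0-3-3-3"/><path data-order="2" d="M477 468l6-1 14-8 6 0"/><path data-order="2" d="M45 467l-7-3-3-3-9-5-9 0"/><path data-order="1" d="M308 465l-3-3-2-6-4-9-9-9-2-6-1-1 0-3-2-2 0-3-6-12 0-6-1-1 0-11 1-1 0-6"/><path data-order="2" d="M503 459l3 2 7 0 2 1 4 0 2 2 18-2 12 9 13 0 8-4 4 0 2-2 13 0 0-1"/><path data-order="2" d="M120 458l-6-2-1-1-23 0-6 4-6 3-3 0-12 6-12 0-1-1-5 0"/><path data-order="1" d="M218 417l-3 0-3-3-3 0-5-3"/><path data-order="2" d="M204 411l-40 0-3 3-2 0-3 3-10 6-9 9 0 2-6 7-2 9-7 8-2 0"/><path data-order="1" d="M566 393l0 5-2 1 0 11-6 6-1 6 7 9 0 1 6 6 11 6 4 0 6 3 0 17"/><path data-order="2" d="M243 387l-18 17-7 3-6 4-8 0"/><path data-order="2" d="M279 386l-7-6-21 0-8 7"/><path data-order="1" d="M350 384l-6 0-2-1-3 0-6-3-7 0-2 1-3 0-4 3-5 0-1 2-18 0-2 1-10 0-2-1"/><path data-order="1" d="M459 383l5 9 4 4 2 6 1 2 0 13 2 2 0 9 1 1 2 9 3 6 13 14 9 0 2 1"/><path data-order="1" d="M155 342l-14 0-7-4-6 0-3-2-6-6-3-1-3 0-2-2-15 0-4-4-8 0-3-3"/><path data-order="1" d="M257 326l34 0 2 1 6 2 6 6 0 4-8 8 0 3-3 3-6 0-1 1-5 0-6 3-7 0-11 8-1 0-8 7 0 5-3 3-3 7"/><path data-order="3" d="M81 320l-4-5-3 0-9-4-3 0-6-5-3 0-2-1-3 0-6-3-4 0-2-2-12 0-1-1-6-2"/><path data-order="3" d="M116 291l0 5 1 1 0 12-3 3-6 2-7 4-5 0-1 2-14 0"/><path data-order="1" d="M573 279l-6-12 8-10 0-2 6-6 0-7-9-9-15 1-2 2-12 0-1-2-8 0-10-7-9-2-2 2-7 1-5 3-3 0-4 3-3 0-14 8-15 0-4-3-5 0-3-2"/><path data-order="1" d="M383 276l-9-4-8 0-7-6-5-2-4-4-32 0-3 1-1 3-6 6-15 0-5-3-9-1-24-12-4 0-2-2-4 0-2-1-7 0-2 1-10 0-2 2-3 0-9 4-15 0-1-1-3 0"/><path data-order="1" d="M456 276l-3-4 0-29-3-6"/><path data-order="3" d="M191 257l-12 0-9 4-3 3-8 0-1 2-5 0 0 1-4 0-3 3-18 9-3 0-5 5-1 0-2 6-1 1"/><path data-order="1" d="M123 237l0 6-3 5 0 3-9 15 0 12 3 4 0 6 2 3"/><path data-order="2" d="M450 237l-28-27 0-1-8-8 0-1-13-15 0-2-9-7-6-3-15 0-2-2-4 0-6-3-8-6-12-6-3 0-1-1-6-2-11-9-1 0-8-7-3-2-12 0"/><path data-order="3" d="M209 204l10 0 2 2 3 0 3 3 3 0 0 1 4 5 0 10-6 6-13 6-3 3-6 3-15 14"/><path data-order="1" d="M134 183l28 27 5 0 6-6 3 0 1-1 3 0 2 1 27 0"/><path data-order="3" d="M294 135l-48 0-1 2-12 1-6 6-2 0-6 6-1 0-5 6 0 2-4 4 0 2-3 3 0 1-3 3 0 2-3 3-2 4-4 6 1 6 14 12"/><path data-order="1" d="M498 125l0-5-3-6-6-6"/><path data-order="2" d="M327 111l-12 9-7 3-11 11-3 1"/><path data-order="2" d="M489 108l-1-1-5 0-1-2-9 0-2 2-6 0-1 1-9 0-2-1-13-2-6-3-9-9-5-1-7-6-14 0-1 1-5 0-4 3-5 0-1 2-23 1-18 9-4 5-11 4"/><path data-order="1" d="M108 101l0-3 3-6 5-5"/><path data-order="1" d="M122 99l-6-6 0-6"/><path data-order="2" d="M533 89l-12 13-3 0-2 2-6 0-1 1-6 0-2 2-6 0-1 1-5 0"/><path data-order="2" d="M116 87l0-21-2-1 0-5-10-19 0-15 3-5 0-4"/><path data-order="1" d="M17 68l0-51"/><path data-order="1" d="M536 66l0 3 1 2 0 3-1 1 1 2-4 6 0 6"/><path data-order="1" d="M308 51l1 2 3 0 6 3 5 0 1 1 3 0 2 2 6 1 13 14 0 1 5 5-2 4-7 8-2 4-15 15"/><path data-order="1" d="M180 21l-7 0-6-4-45 0-5 4-6 0-4-4"/>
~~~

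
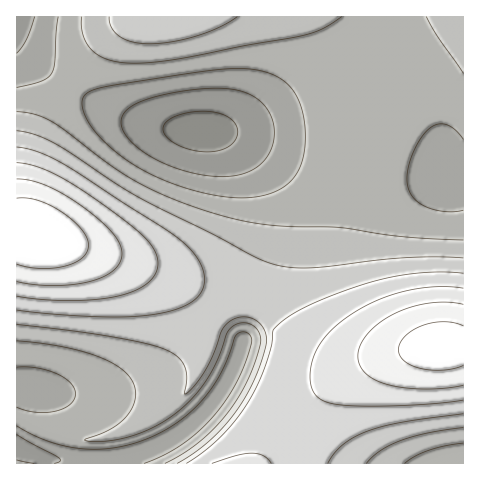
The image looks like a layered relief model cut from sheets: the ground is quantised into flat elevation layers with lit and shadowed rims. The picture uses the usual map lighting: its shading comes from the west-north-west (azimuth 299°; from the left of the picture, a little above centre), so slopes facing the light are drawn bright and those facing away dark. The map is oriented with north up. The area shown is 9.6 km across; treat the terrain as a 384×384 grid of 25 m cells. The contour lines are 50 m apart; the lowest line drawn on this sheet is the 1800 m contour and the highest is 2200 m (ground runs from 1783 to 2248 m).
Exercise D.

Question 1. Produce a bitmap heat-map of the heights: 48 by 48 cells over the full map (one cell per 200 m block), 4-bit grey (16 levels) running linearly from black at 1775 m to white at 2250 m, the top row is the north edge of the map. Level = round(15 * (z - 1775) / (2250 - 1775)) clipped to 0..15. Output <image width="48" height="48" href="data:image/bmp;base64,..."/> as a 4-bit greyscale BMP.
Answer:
<image width="48" height="48" href="data:image/bmp;base64,Qk32BAAAAAAAAHYAAAAoAAAAMAAAADAAAAABAAQAAAAAAIAEAAATCwAAEwsAABAAAAAAAAAAAAAAABEREQAiIiIAMzMzAERERABVVVUAZmZmAHd3dwCIiIgAmZmZAKqqqgC7u7sAzMzMAN3d3QDu7u4A////ACIiIzMzMzNEVomqqqqqqqmZiId2ZlVVRCIjM0REQzMzRWeaqqqqqqmZmIh3dmZVVSM0VVVVVVRDM0V5qqqqqqqZmYiId3dmZjRVVVVVZmZUQzRXmqqqqqqpmZmIiId3d0RERFVVVmZmVDNFeZqqqqqqqpmZmZiIiERERERVVWZnZUM0V5mqqqqqqqqqqpmZmURERERFVVZmd1Q0RomaqqqqqqqqqqqqqkRERERFVVZmd3VDRXmaqqqqu7u7u7u7u0RERERFVVZmd3dUNFiZqqqru7vMzMzMzERERERVVWZmd3dkRFeZqqq7u8zM3d3d3URERFVVVmZnd3d1Q0aJmqq7u8zN3d7u7URVVVVWZmZ3d3eGQ0V5mqqru8zd3e7u7lVVVmZmZ3d3d3iHVER5maqru8zd3u7u7mZmZmd3d3d4iIiHVERpmaqqu8zN3e7u7nd3d3eIiIiIiIiIZUV5mZqqq7zM3d7u7oiIiIiIiYiIiIiIh2eImZmaqru8zd3d3ZmZmZmZmZmZmZiIiIiIiZmZqqu7zMzN3KqqqqqqqqqZmZmIiIiIiImZmaqru7zMzLu7u7u7uqqqmZmYiIiIiIiImZmqqqu7u8zMzMzLu7qqqZmYiIiIiIiIiImZmaqqqt3d3d3My7uqqZmYiIh3d3d3iIiIiJmZme7u7t3czLu6qZmIiHd3d3d3d3d3iIiIiO7u7u3dzLuqqZmIh3d3d3d3d3d3d3d3d///7u7dzLuqmZiId3d2ZmZmZmZmZmZmZv///u3cy7qpmIh3d2ZmZmZmZmZmZVVVVf//7u3Mu6qZiHd2ZmZmZlZmVVVVVVVVVe/u7dzLupmId3ZmZVVVVVVVVVVVVURERO7u3cy6qZh3dmVVVVVVVVVVVVVVVERERN3dzLupmIdmZVVERERERFVVVVVVRERERN3My6qYh3ZVVEQzMzNEREVVVVVVRERDM8y7upmHdmVEQzMzMzMzRERVVVVVREQzM7u6qYh2ZVRDMiIiIiIzNERVVVVVREQzM6qpmHdlVEMyIhEREiIjM0RVVVVVREQzNJmYh3ZVQzIiERERERIiM0RVVVVVRERDNIiHdmVUMyIRERAAEREiM0RVVVVVVERERHd2ZlVDMiIREAAAEREiM0RVVVVVVERERGZmVVRDMiIREQAAEREiM0RVVVVVVURERGZVVURDMiIRERERERIiM0RVVVVVVURERFVVVERDMyIiIRERESIjNERVVVVVVVRERUREREREMzMyIiIiIiIzNERVVVVVVVVFVUREREREREMzMzMzMzMzREVVVVVVVVVVVTREREREREREREQzMzRERFVVVVVVVVVVVTNERFVVVVVVVVRERERERVVVVVVVVVVVVjM0RFVWZmZmZlVVVVVVVVVVVVVVVVVVViM0RVVmZ3d3dmZmZVVVVVVVVVVVVVVVZiM0RVZmd3d3d3d2ZmZmZVVVVVVVVVVWZiIzRVZnd4iIiId3d2ZmZmZlVVVVVVVWZiIzRVZneIiIiIiHd3dmZmZmZVVVVVVmZg=="/>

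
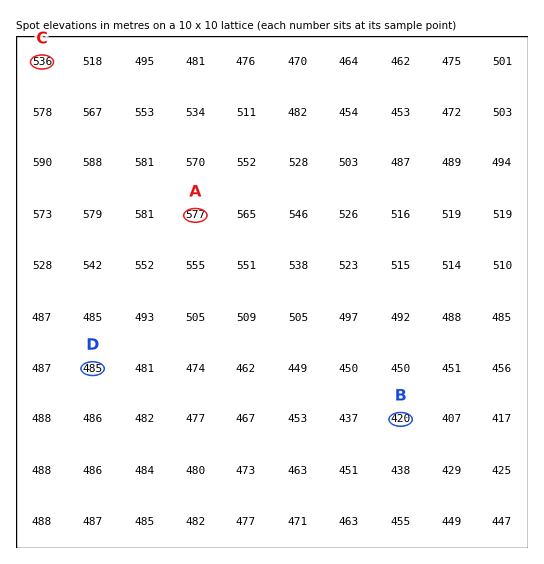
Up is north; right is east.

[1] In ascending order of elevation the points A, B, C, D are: B D C A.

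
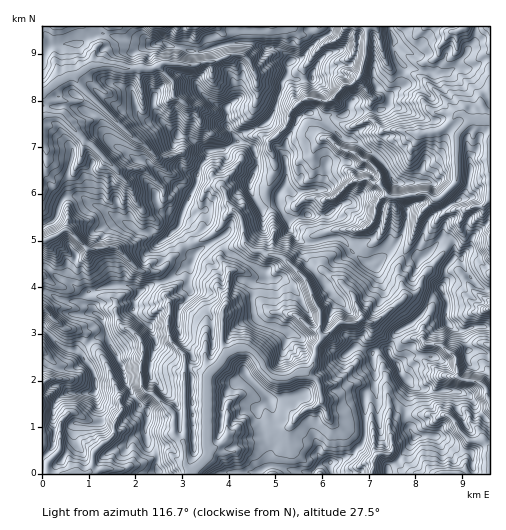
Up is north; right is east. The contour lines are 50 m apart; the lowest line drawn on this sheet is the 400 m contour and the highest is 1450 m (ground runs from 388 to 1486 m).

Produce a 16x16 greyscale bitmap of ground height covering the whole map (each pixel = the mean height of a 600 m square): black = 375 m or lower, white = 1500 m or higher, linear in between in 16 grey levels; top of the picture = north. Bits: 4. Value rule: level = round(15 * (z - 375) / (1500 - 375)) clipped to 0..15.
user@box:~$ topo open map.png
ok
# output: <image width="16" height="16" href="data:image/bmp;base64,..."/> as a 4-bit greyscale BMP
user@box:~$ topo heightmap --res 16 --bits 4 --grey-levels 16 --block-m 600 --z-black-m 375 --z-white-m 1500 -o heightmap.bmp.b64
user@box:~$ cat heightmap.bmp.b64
<image width="16" height="16" href="data:image/bmp;base64,Qk32AAAAAAAAAHYAAAAoAAAAEAAAABAAAAABAAQAAAAAAIAAAAATCwAAEwsAABAAAAAAAAAAAAAAABEREQAiIiIAMzMzAERERABVVVUAZmZmAHd3dwCIiIgAmZmZAKqqqgC7u7sAzMzMAN3d3QDu7u4A////ABEkMSRWdEQyJDUhE0RFVkJHVSEkQzZmVGmFQSMRR4lVmpZTEVNXmHh5mXQlY0RpuYmaiEd0Zne4ZneZd2Z5mKg0abqHmpiIhlaHq4rct1RDNUWLncuWZSMiNXvcuYdTIhI1iLupl0IQETVGmKhmdCEREiRWq4RVQyM0VWeIckQj"/>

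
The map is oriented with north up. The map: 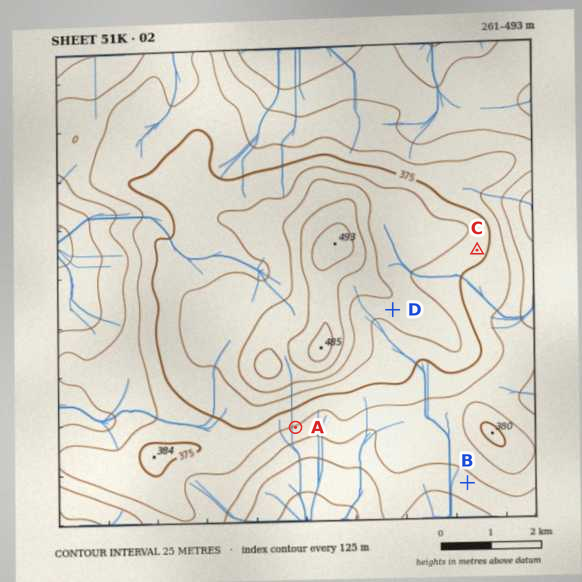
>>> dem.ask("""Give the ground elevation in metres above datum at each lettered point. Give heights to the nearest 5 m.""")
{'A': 345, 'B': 315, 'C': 380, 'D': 415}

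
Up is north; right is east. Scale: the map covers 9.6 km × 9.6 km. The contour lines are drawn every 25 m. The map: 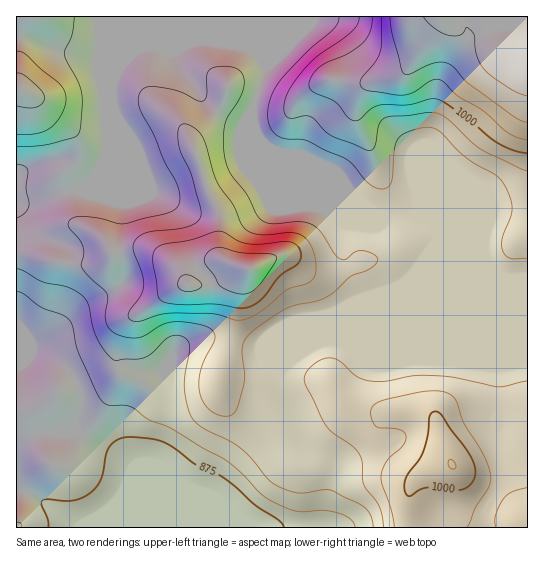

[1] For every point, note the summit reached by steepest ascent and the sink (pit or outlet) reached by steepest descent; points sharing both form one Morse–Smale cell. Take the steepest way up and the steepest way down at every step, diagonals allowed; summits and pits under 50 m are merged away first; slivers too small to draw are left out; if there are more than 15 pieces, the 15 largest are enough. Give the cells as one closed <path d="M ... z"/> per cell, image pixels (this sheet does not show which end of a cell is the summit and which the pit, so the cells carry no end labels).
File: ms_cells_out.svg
<path d="M206 40l-15 1-18 8-26-4-14 8-16 17-13 31 4 45-3 12-8 13-16 17-6 3-17 2-25 8-17 2 0 154 3 0 11-5 13 3 24 14 10 12 38-16 12 0 14 6 20 0 7 8 3 18-3 14-9 24-6 27-27 66 83 0 12-29 26-31 27-20 25-7 7 2-9-29-13-21-4-18 1-4 12-11 24-17 36-36 48-22 15-15 21-32-2-11-20-12-30 4-67-28-36-36-13-7-13-15-4-23 13-39 0-5-5-9-6-6-11-6-20-1z"/><path d="M527 16l-422 0-1 83 16-33 13-13 14-8 26 4 18-8 15-1 17 4 14 0 13 4 10 9 5 9-1 11-12 33 0 7 7 21 10 10 13 7 36 36 67 28 30-4 18 10 4 8-1 9-4 7-16 21-15 15-48 22-40 38 21-4 9 4 184 0z"/><path d="M334 341l-9 0-14 6-18 13-12 11-1 4 4 18 13 21 10 28 7 7 20 11 5 6-2 11-8 20-3 31 202-1-1-182-184 0z"/><path d="M35 352l-5 0-14 6 0 169 109 1 28-66 6-27 9-24 3-14-6-23-4-3-20 0-14-6-12 0-38 16-16-17z"/><path d="M103 16l-87 1 1 186 16-2 48-13 16-17 8-13 3-19-4-22z"/><path d="M305 441l-31 7-27 20-26 31-12 28 116 1 4-31 8-20 2-11-5-6-20-11z"/>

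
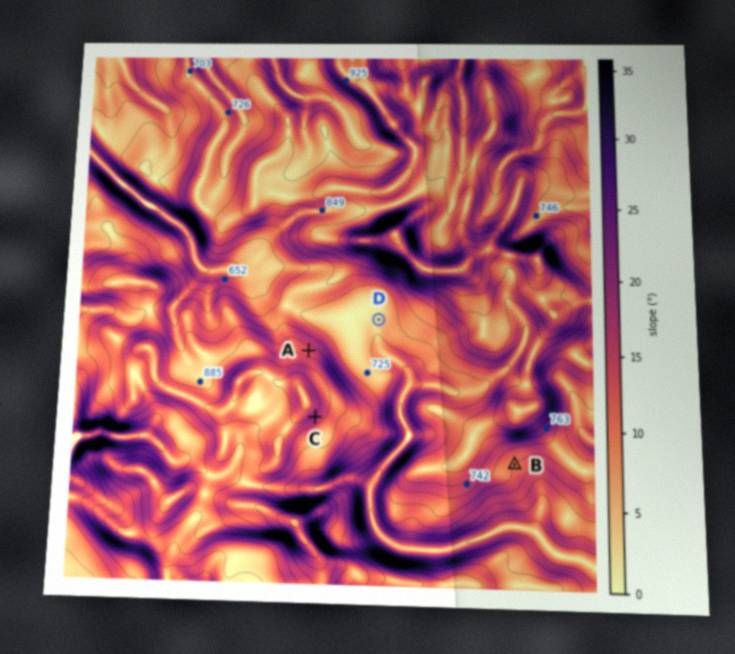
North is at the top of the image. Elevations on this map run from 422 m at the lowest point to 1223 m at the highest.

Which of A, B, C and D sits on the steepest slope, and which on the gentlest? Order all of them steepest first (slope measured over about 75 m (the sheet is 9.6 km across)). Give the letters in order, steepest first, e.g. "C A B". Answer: C A B D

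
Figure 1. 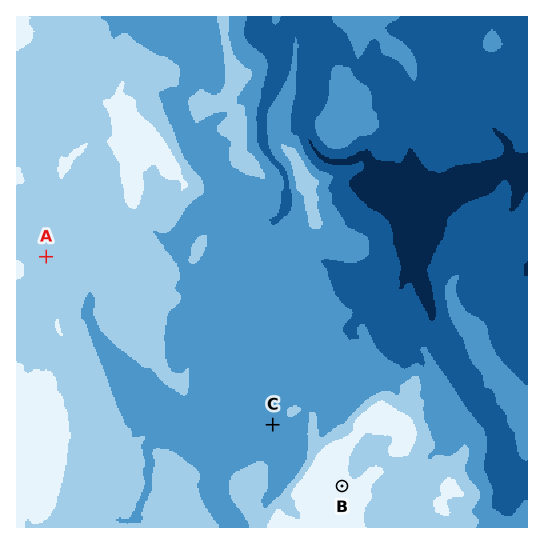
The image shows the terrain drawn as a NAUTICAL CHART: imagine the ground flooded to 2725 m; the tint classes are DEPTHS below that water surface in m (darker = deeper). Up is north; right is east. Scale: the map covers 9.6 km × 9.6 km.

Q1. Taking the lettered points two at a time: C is below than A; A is below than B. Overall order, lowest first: C A B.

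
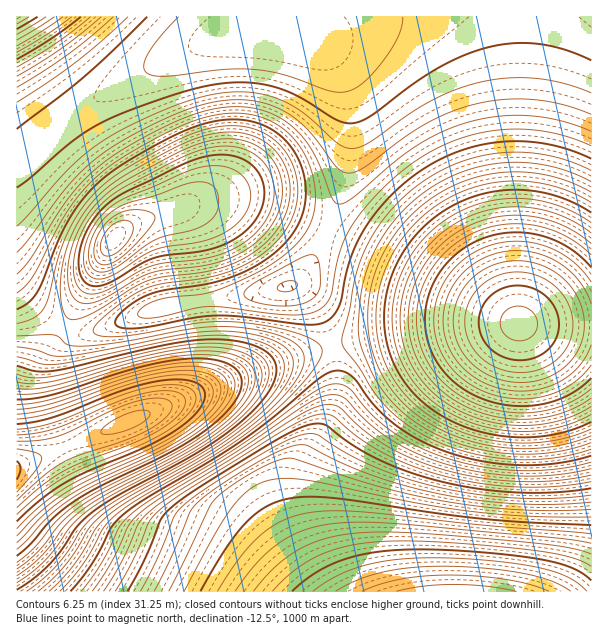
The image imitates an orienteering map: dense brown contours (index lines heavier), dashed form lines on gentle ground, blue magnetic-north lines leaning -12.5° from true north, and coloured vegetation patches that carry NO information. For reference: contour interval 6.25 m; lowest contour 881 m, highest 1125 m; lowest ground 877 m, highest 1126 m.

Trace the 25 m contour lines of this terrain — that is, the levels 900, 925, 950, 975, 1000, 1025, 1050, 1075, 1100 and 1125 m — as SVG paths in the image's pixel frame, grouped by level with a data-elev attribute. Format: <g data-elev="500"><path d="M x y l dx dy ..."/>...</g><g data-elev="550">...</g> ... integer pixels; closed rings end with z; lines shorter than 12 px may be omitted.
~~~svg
<g data-elev="900"><path d="M313 591l23-15 27-10 32-6 39-2 55 3 50 7 28 9 11 6 9 8"/></g><g data-elev="925"><path d="M235 591l22-28 22-20 23-12 28-7 30-2 39 2 158 14 34 5"/></g><g data-elev="950"><path d="M169 591l40-83 5-8 14-12 21-14 20-10 15-5 12 0 54 19 39 11 61 13 71 8 70-1"/></g><g data-elev="975"><path d="M115 591l18-31 16-38 10-12 27-19 95-59 21-12 15-5 9-1 7 2 29 24 31 18 27 11 29 8 36 7 37 3 36-1 33-4"/><path d="M17 102l58-39 26-21 27-25"/><path d="M591 93l-27-9-28-6-27 0-29 4-24 7-22 10-24 15-41 28-9 5-9 2-12-5-36-31-13-9-14-6-16-4-17-2-18 1-19 3-24 7-30 12-30 15-23 13-31 27-51 56"/></g><g data-elev="1000"><path d="M70 591l23-28 19-36 13-14 21-15 63-36 31-20 33-25 45-38 15-8 11 1 9 5 24 31 24 21 24 14 26 10 35 9 36 3 36-2 33-7"/><path d="M591 159l-19-8-21-6-21-3-21-1-21 3-21 5-20 7-19 10-17 12-16 14-15 15-12 17-10 16-7 18-12 48-7 11-9 6-18 2-60-8-27-1-23 2-54 10-13 1-9-2-4-4 4-8 11-10 16-9 18-6 54-9 21-7 18-9 15-10 11-10 10-12 7-12 5-21 0-21-7-21-12-17-15-12-19-7-21-3-24 4-25 9-35 18-31 19-21 17-16 18-13 21-29 68-8 9-12 7"/><path d="M17 59l34-20 30-22"/></g><g data-elev="1025"><path d="M27 591l15-11 14-14 12-15 15-24 16-15 26-17 81-44 23-16 21-16 15-15 11-14 7-13 1-11-1-6-3-6-12-9-20-7-26-3-21 1-24 3-120 25-15 0-25-7"/><path d="M85 293l8 1 11-3 36-20 12-5 12-3 48-6 18-6 15-9 17-17 10-19 2-11 0-10-3-11-5-9-11-10-12-6-15-3-16 1-15 4-16 7-67 35-12 10-11 13-9 15-5 15-3 17 0 13 4 11z"/><path d="M591 202l-16-8-18-7-18-4-18-2-18 1-18 2-18 6-17 7-15 9-15 12-13 15-11 15-9 16-6 17-4 18-1 18 1 16 3 17 6 15 7 14 10 13 11 12 13 10 16 10 18 8 18 5 19 4 20 2 19 0 20-3 18-5 16-6"/><path d="M17 34l29-17"/></g><g data-elev="1050"><path d="M17 569l19-15 24-30 21-18 26-16 76-38 38-26 15-13 11-14 6-12 2-10-1-6-4-6-11-8-18-5-24-1-24 3-29 5-94 28-18 2-15-1"/><path d="M101 264l6 1 6-2 16-12 23-26 3-6-1-4-10-5-13 0-12 3-11 8-9 12-5 13 1 12z"/><path d="M591 244l-13-11-14-7-15-6-15-3-16-2-15 1-15 3-15 5-14 7-13 9-11 11-9 12-8 13-5 14-4 15-1 15 1 13 3 14 6 13 7 12 9 11 11 10 13 9 13 7 30 9 17 1 16 0 30-7 14-6 13-8"/></g><g data-elev="1075"><path d="M17 543l28-30 24-18 26-14 67-31 34-21 14-12 10-10 6-11 2-10-4-10-12-7-17-3-21 1-44 10-80 27-33 5"/><path d="M591 304l-5-13-7-10-9-10-11-8-12-6-13-4-13-2-14 0-13 3-12 5-11 7-10 9-8 10-6 12-3 12-1 12 1 12 4 12 5 11 8 10 10 9 11 7 12 5 13 3 14 1 13-1 14-3 12-5 10-7 9-9 7-10 5-11"/></g><g data-elev="1100"><path d="M17 514l27-23 22-15 21-10 55-22 28-15 12-9 8-9 5-7 1-8-4-6-9-4-13-1-17 1-34 10-66 27-18 4-18 2"/><path d="M517 341l8-1 6-3 5-6 2-7-2-6-3-6-6-4-8-2-7 1-6 4-5 6-1 6 1 6 4 6 5 4z"/></g><g data-elev="1125"><path d="M17 480l4-12-4-7"/></g>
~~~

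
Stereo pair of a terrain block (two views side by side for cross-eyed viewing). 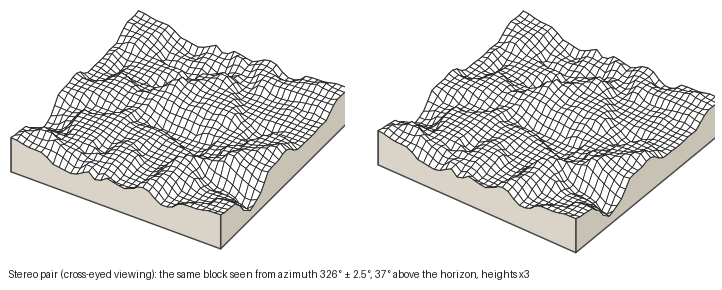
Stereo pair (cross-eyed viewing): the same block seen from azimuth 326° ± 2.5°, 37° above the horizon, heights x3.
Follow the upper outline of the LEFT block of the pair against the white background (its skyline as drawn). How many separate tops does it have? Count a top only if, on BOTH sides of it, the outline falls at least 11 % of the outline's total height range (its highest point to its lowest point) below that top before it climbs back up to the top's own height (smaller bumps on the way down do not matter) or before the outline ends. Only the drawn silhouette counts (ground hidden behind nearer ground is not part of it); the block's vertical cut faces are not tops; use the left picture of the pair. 1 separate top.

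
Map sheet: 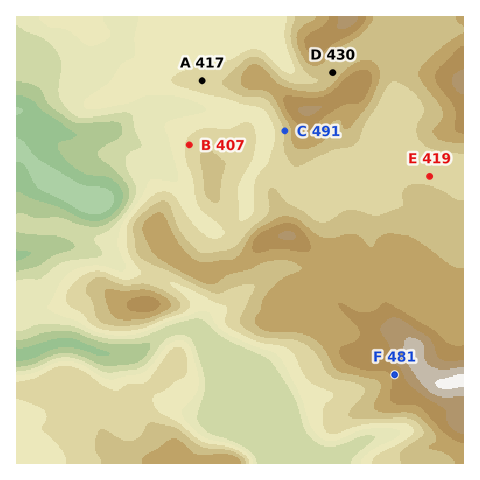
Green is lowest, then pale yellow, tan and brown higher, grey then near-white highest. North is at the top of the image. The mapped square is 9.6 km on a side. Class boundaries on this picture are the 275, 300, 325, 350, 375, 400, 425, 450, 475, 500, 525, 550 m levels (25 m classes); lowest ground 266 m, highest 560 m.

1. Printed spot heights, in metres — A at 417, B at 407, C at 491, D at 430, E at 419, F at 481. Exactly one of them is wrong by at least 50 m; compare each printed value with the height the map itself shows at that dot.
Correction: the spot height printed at C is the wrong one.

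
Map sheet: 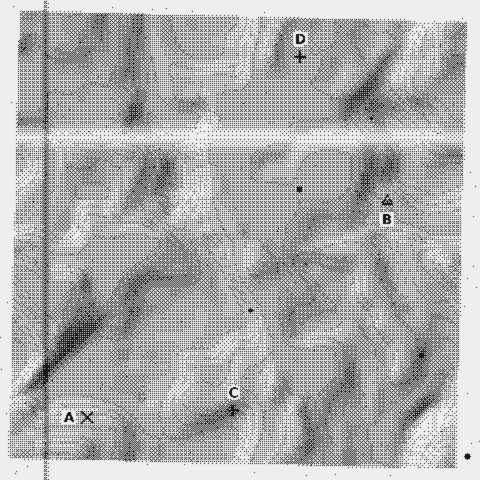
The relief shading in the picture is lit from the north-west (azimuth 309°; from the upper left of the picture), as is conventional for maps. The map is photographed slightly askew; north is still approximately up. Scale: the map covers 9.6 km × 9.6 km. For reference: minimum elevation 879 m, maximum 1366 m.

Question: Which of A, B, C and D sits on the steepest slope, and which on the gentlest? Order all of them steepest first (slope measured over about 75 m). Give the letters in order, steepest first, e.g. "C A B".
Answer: C A B D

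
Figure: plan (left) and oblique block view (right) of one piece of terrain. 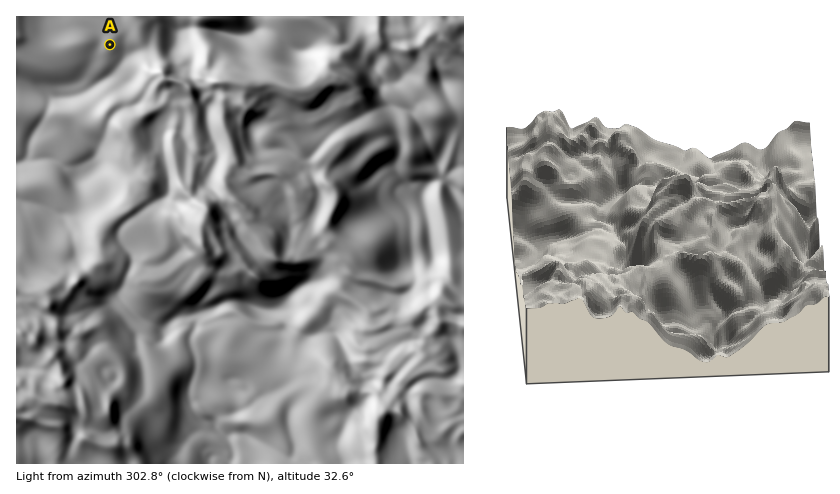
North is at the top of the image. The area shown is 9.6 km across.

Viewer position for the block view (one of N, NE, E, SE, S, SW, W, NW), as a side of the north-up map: E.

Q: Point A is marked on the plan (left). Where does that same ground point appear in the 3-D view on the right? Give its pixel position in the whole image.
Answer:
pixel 794 173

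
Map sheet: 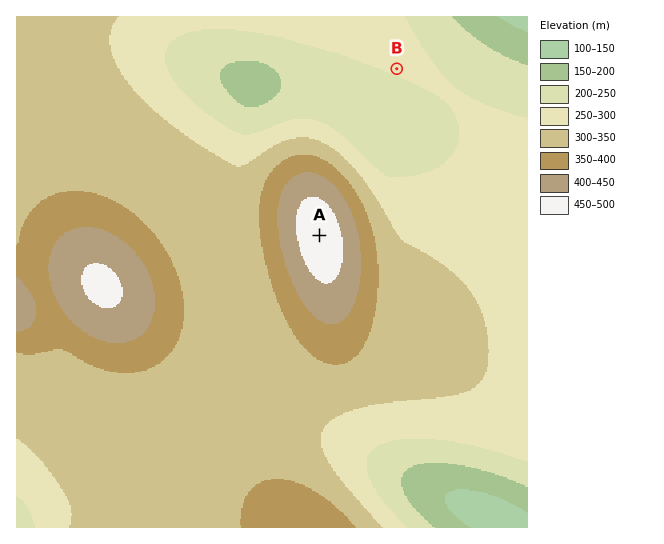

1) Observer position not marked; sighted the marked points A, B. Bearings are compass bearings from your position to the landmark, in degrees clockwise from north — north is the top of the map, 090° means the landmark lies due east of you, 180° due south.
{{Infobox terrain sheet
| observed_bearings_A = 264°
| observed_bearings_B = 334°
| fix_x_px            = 470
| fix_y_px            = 219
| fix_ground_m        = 280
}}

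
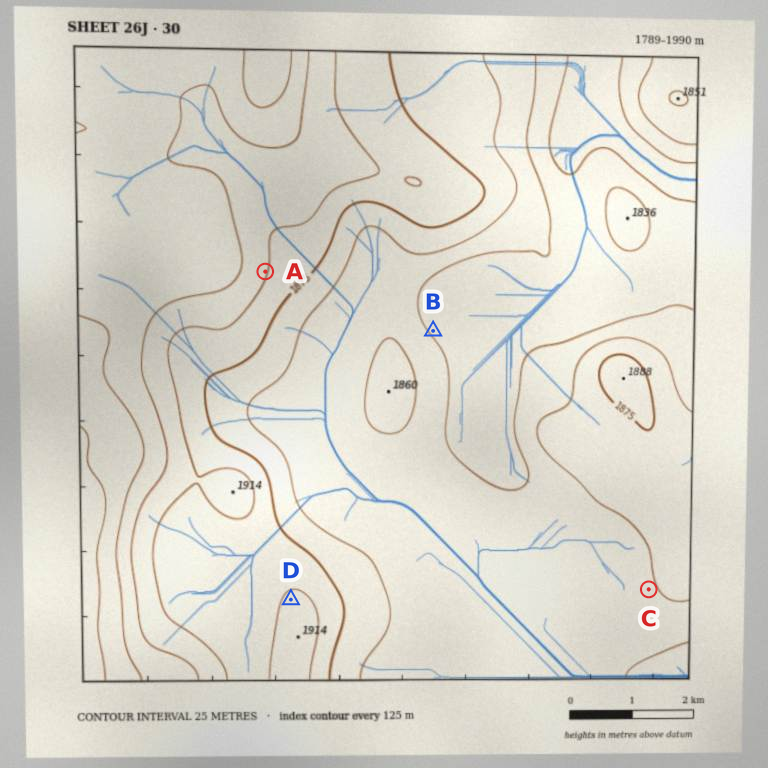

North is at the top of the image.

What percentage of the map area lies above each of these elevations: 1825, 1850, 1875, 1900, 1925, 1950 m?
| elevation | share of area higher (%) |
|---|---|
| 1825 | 85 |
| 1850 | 55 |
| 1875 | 40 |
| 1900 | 27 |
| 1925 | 17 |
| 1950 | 5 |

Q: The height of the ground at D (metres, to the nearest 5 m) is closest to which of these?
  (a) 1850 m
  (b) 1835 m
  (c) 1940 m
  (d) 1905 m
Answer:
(d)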